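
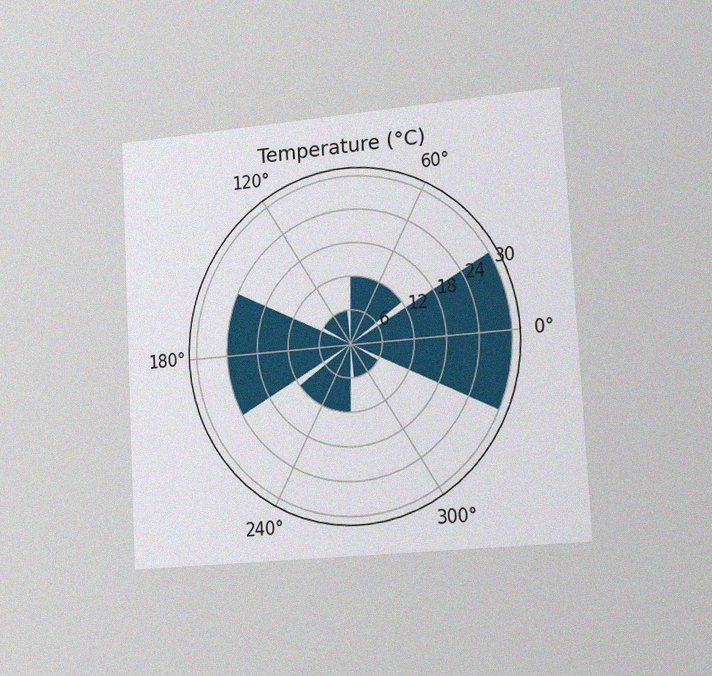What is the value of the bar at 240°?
The chart is tilted about 3° counter-clockwise and viewed slightly from the right, with some photo noise. The bar at 240° reaches 12°C on the radial axis.

12°C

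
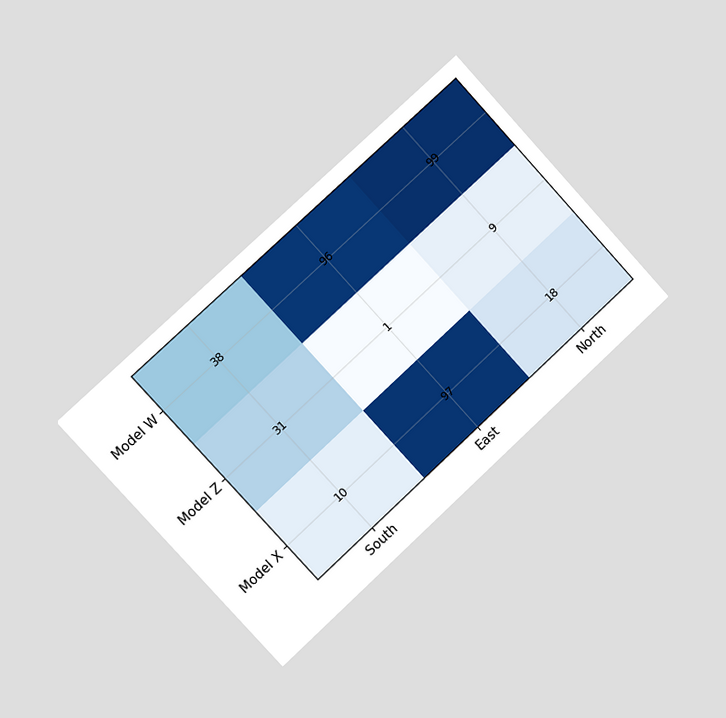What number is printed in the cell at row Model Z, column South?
The chart is tilted about 43° counter-clockwise and viewed slightly from the left. The (Model Z, South) cell reads 31.

31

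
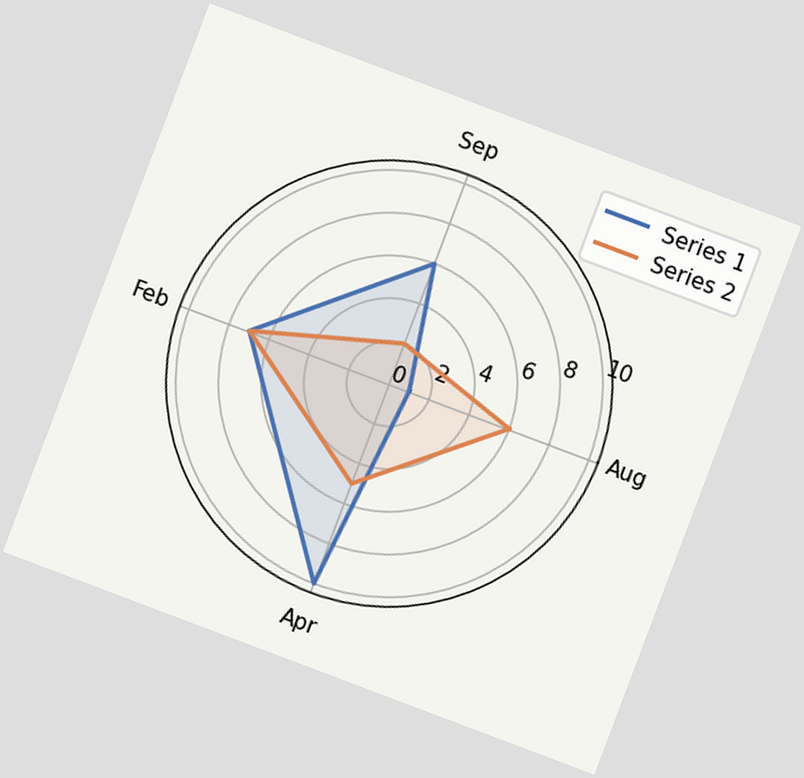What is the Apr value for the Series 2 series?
5

The chart is tilted about 21° clockwise. On the Apr axis, Series 2 reaches 5.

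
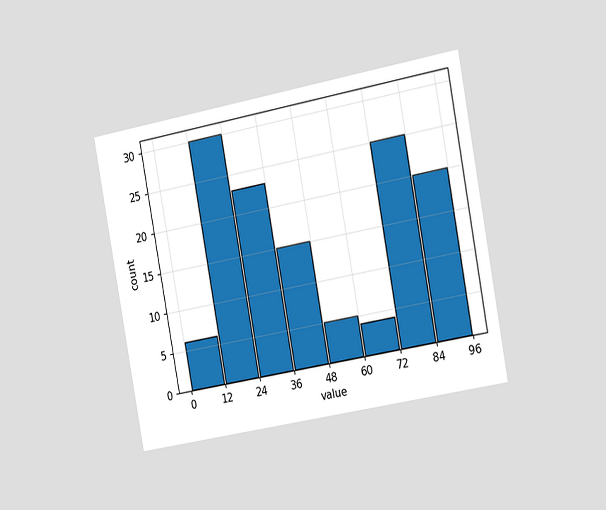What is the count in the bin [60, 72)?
4

The chart is tilted about 11° counter-clockwise and viewed slightly from the right. The [60, 72) bin has height 4.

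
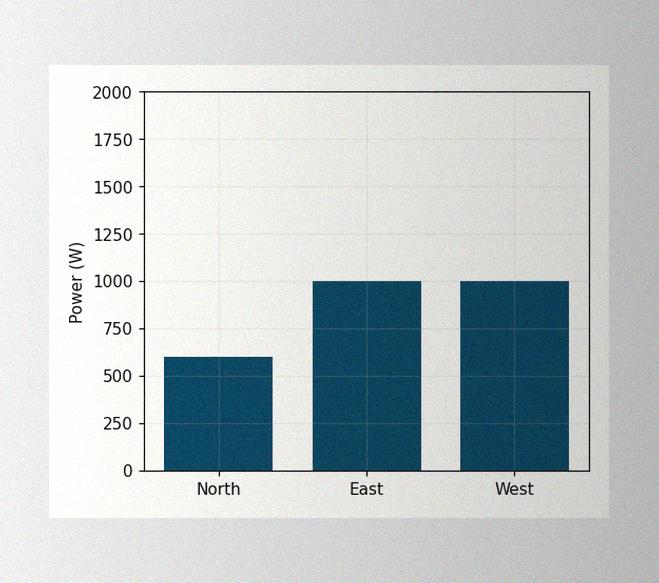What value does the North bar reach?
600W

The image has some photo noise and uneven lighting. Reading along the chart's y-axis, the North bar reaches 600W.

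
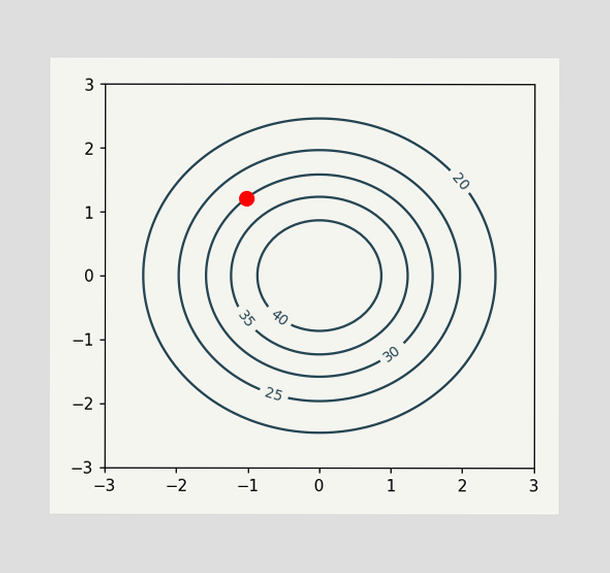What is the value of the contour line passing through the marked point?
The marked point sits on the contour labelled 30.

30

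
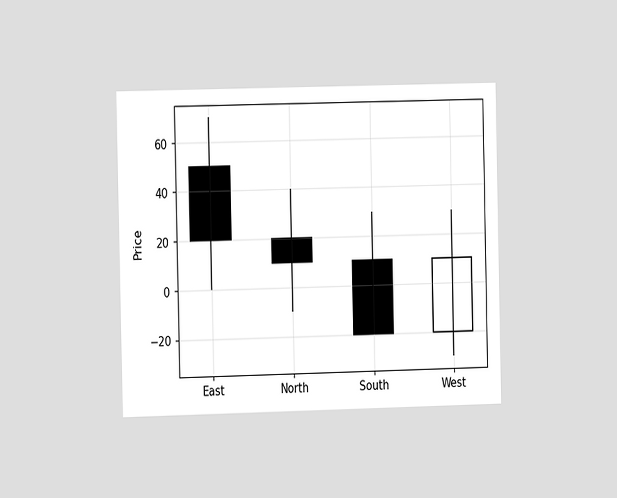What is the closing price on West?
The chart is viewed slightly from the left. The West candle closes at 10.

10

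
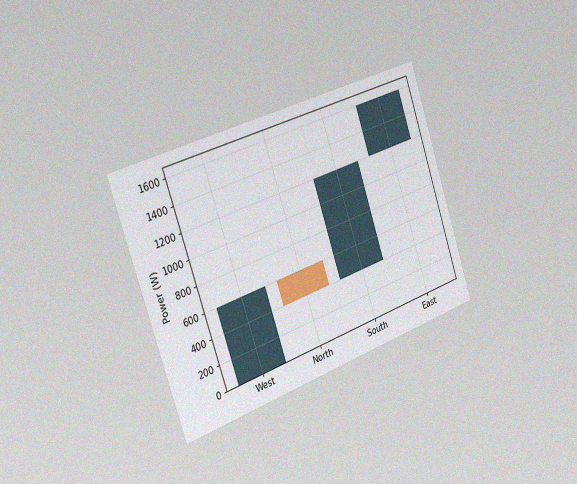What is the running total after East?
The chart is tilted about 19° counter-clockwise and viewed slightly from the left, with some photo noise. After East the running total reaches 1600W.

1600W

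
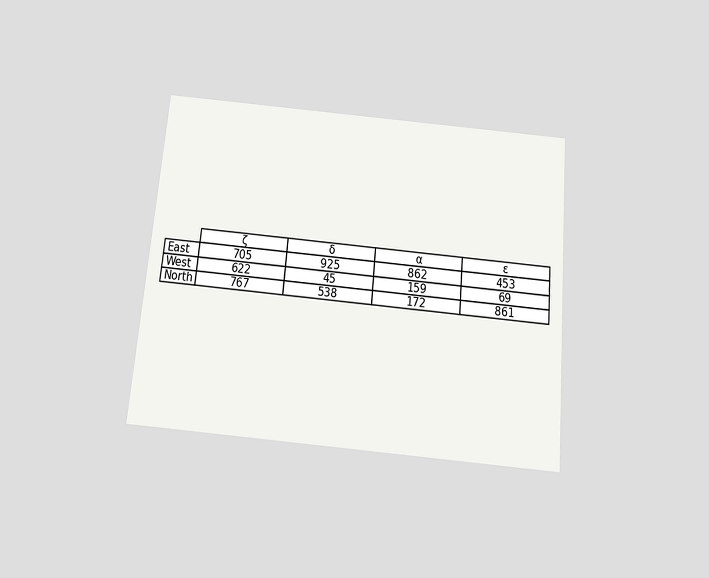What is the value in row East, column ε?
453

The chart is tilted about 5° clockwise and viewed slightly from below. The (East, ε) cell reads 453.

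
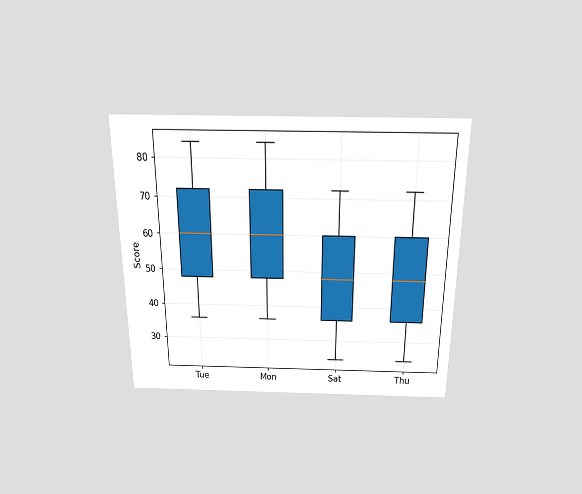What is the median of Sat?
48

The chart is viewed slightly from above. The median line in the Sat box sits at 48.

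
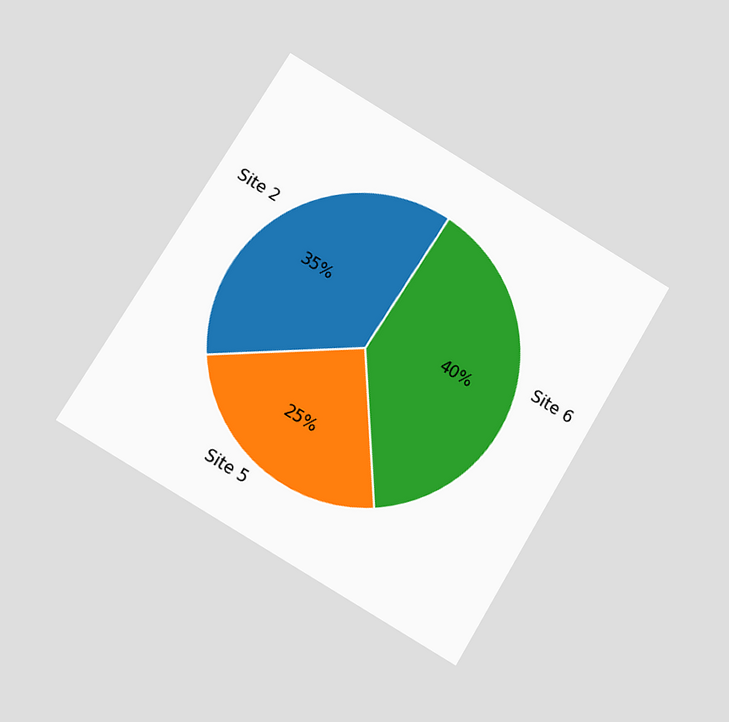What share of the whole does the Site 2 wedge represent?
35%

The chart is tilted about 31° clockwise and viewed at a slight angle. The Site 2 slice takes up 35% of the pie.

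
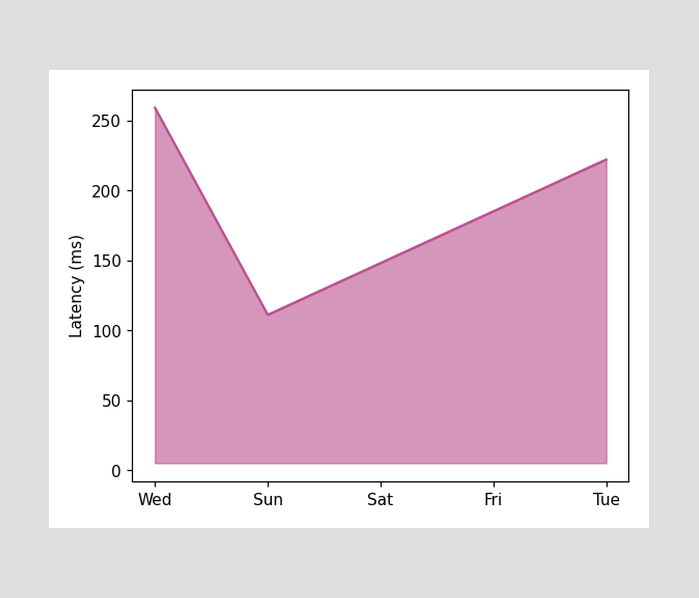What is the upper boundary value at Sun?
111ms

At Sun the upper boundary is at 111ms.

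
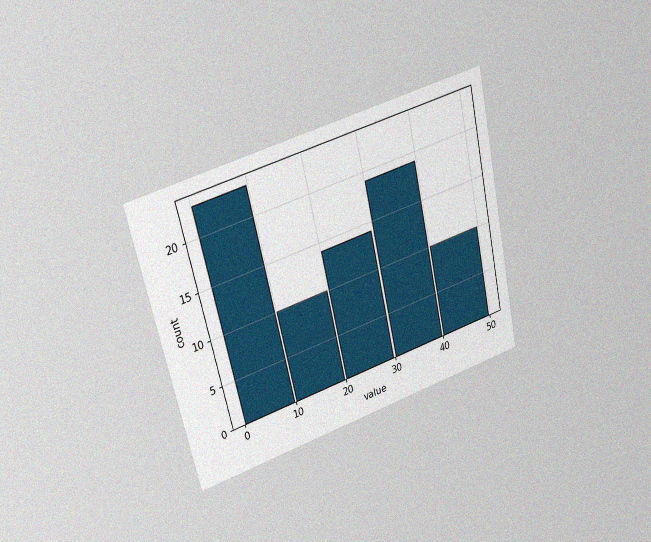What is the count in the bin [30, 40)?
19

The chart is tilted about 13° counter-clockwise and viewed at a slight angle, with some photo noise. The [30, 40) bin has height 19.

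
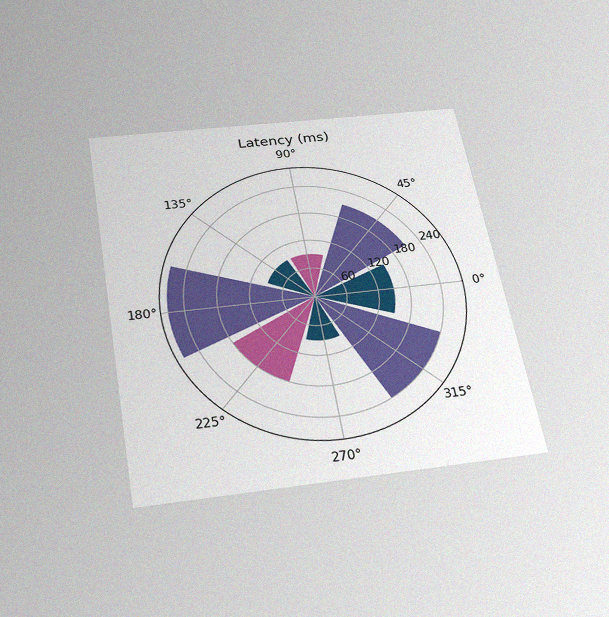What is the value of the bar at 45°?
210ms

The chart is tilted about 10° counter-clockwise and viewed slightly from below, with some photo noise. The bar at 45° reaches 210ms on the radial axis.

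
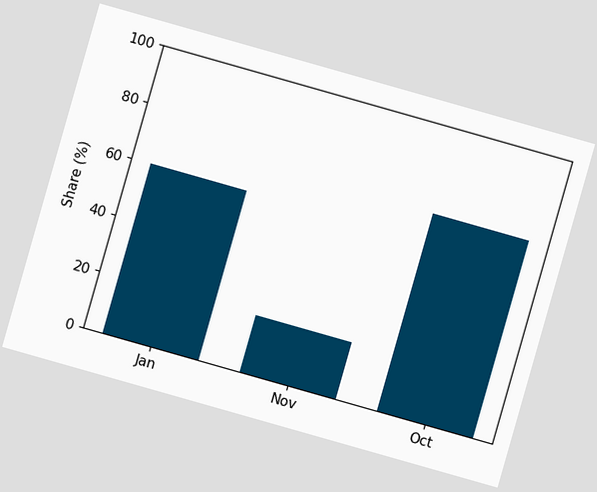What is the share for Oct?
The chart is tilted about 16° clockwise. Reading along the chart's y-axis, the Oct bar reaches 70%.

70%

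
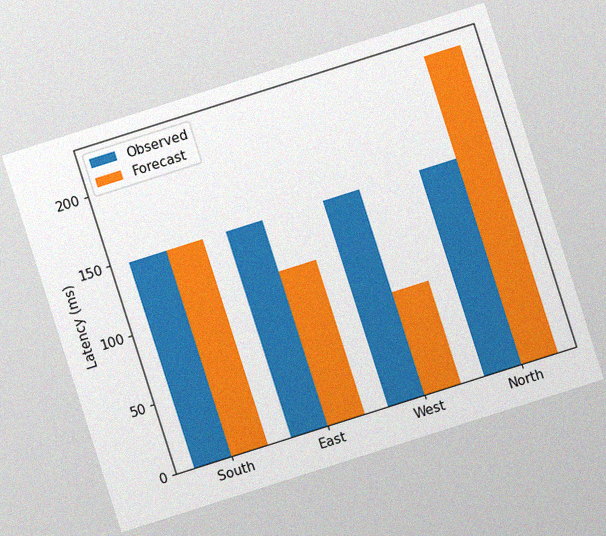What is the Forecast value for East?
The chart is tilted about 18° counter-clockwise, with some photo noise. The Forecast bar at East reaches 111ms on the y-axis.

111ms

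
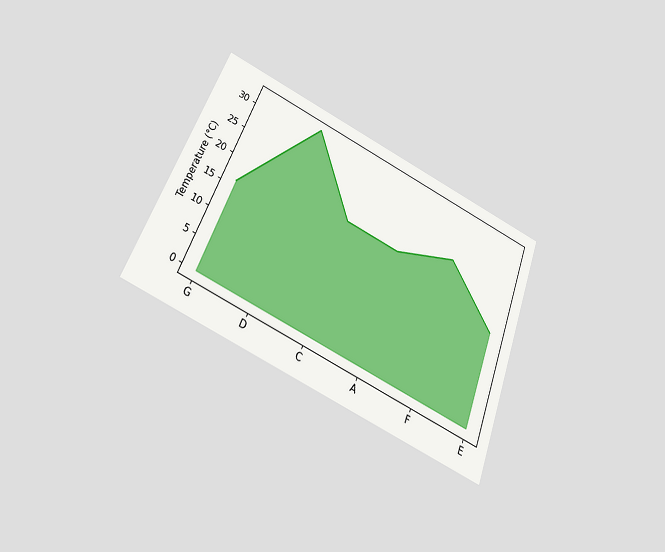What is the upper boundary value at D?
32°C

The chart is tilted about 22° clockwise and viewed slightly from below. At D the upper boundary is at 32°C.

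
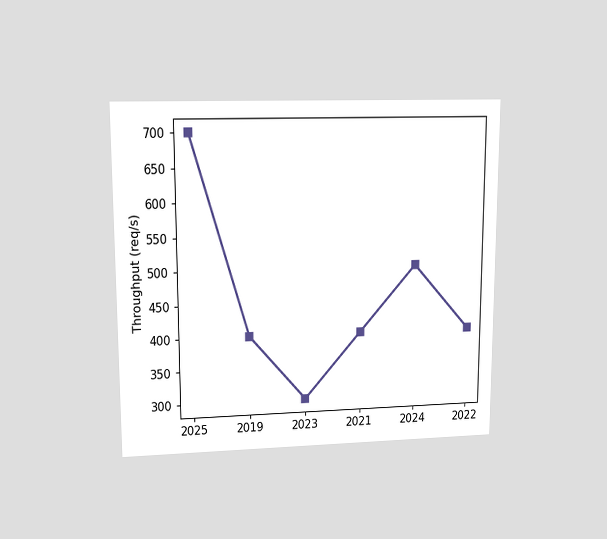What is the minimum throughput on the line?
The chart is viewed at a slight angle. The lowest point is at 2023, and reading across to the y-axis gives 300req/s.

300req/s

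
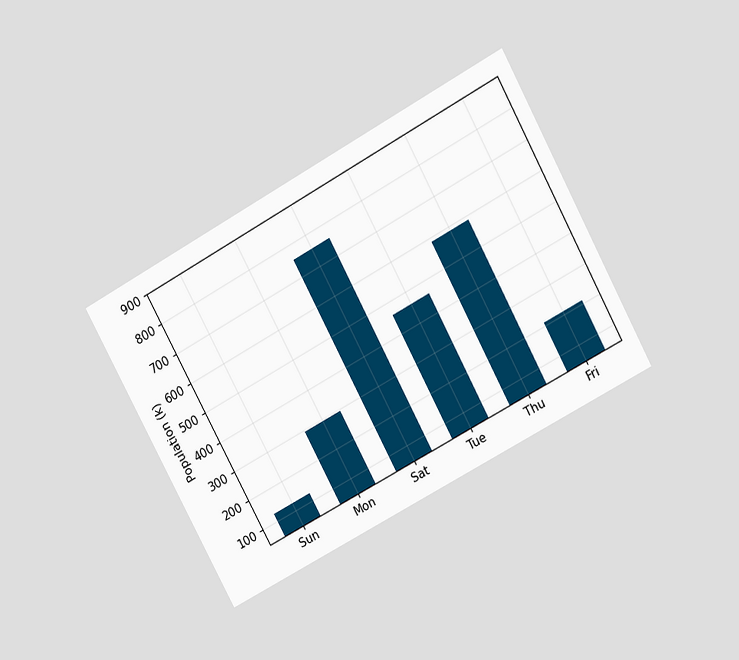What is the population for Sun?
The chart is tilted about 28° counter-clockwise and viewed at a slight angle. Reading along the chart's y-axis, the Sun bar reaches 126k.

126k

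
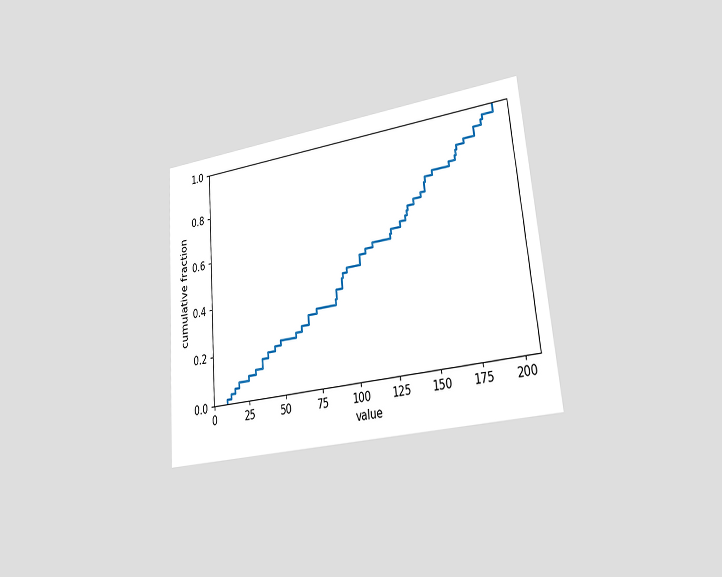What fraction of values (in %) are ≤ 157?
78%

The chart is tilted about 5° counter-clockwise and viewed slightly from the right. At x=157 the ECDF step is at 78%.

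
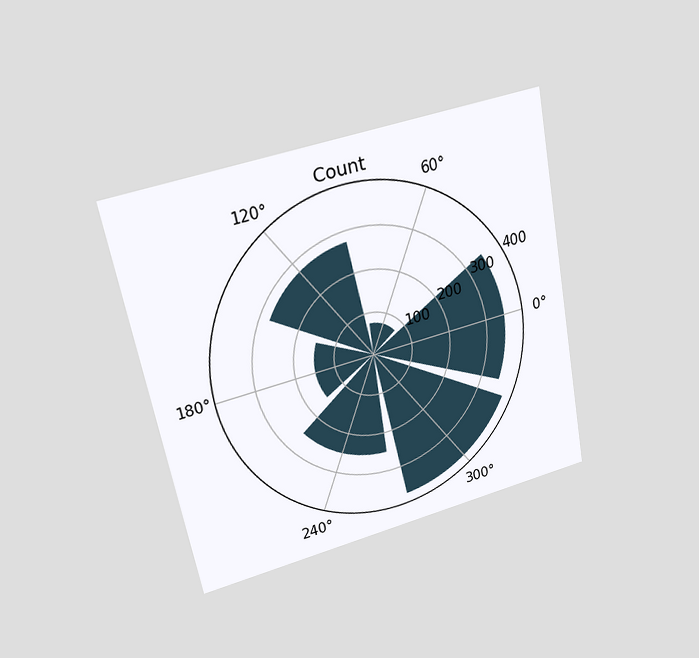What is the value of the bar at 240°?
250

The chart is tilted about 11° counter-clockwise and viewed at a slight angle. The bar at 240° reaches 250 on the radial axis.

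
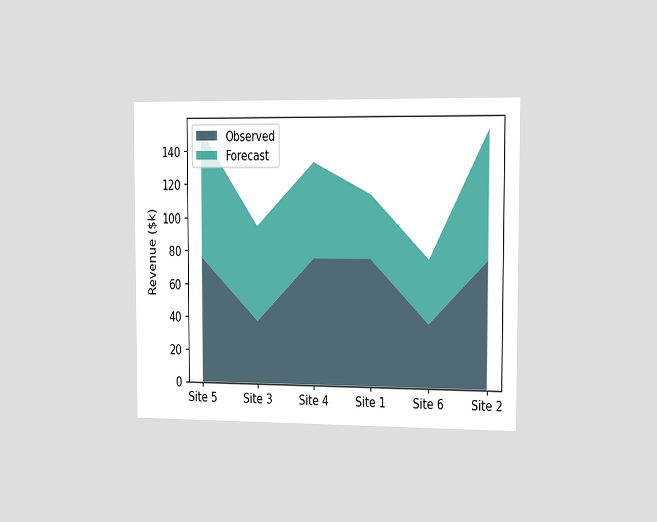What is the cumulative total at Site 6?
$76k

The chart is viewed slightly from the right. The stacked total at Site 6 reaches $76k.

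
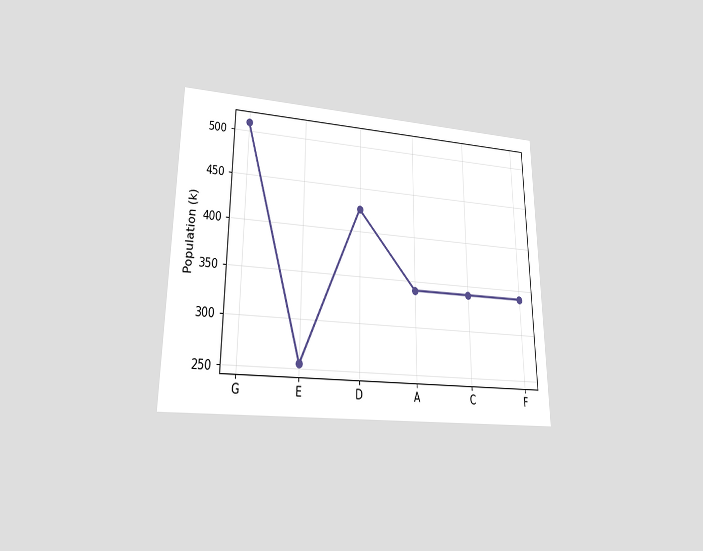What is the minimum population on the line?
The chart is viewed at a slight angle. The lowest point is at E, and reading across to the y-axis gives 255k.

255k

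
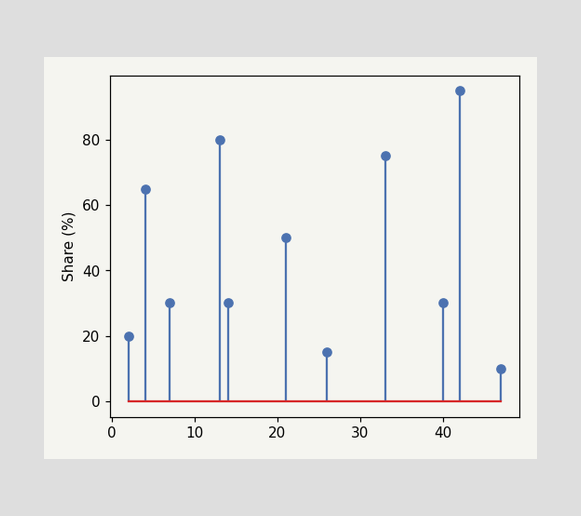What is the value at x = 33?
75%

The stem at x=33 reaches 75%.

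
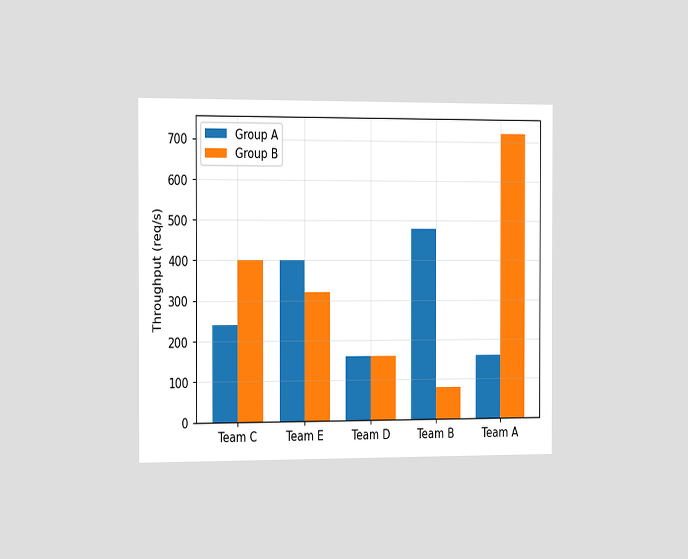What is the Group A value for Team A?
The chart is viewed slightly from the left. The Group A bar at Team A reaches 160req/s on the y-axis.

160req/s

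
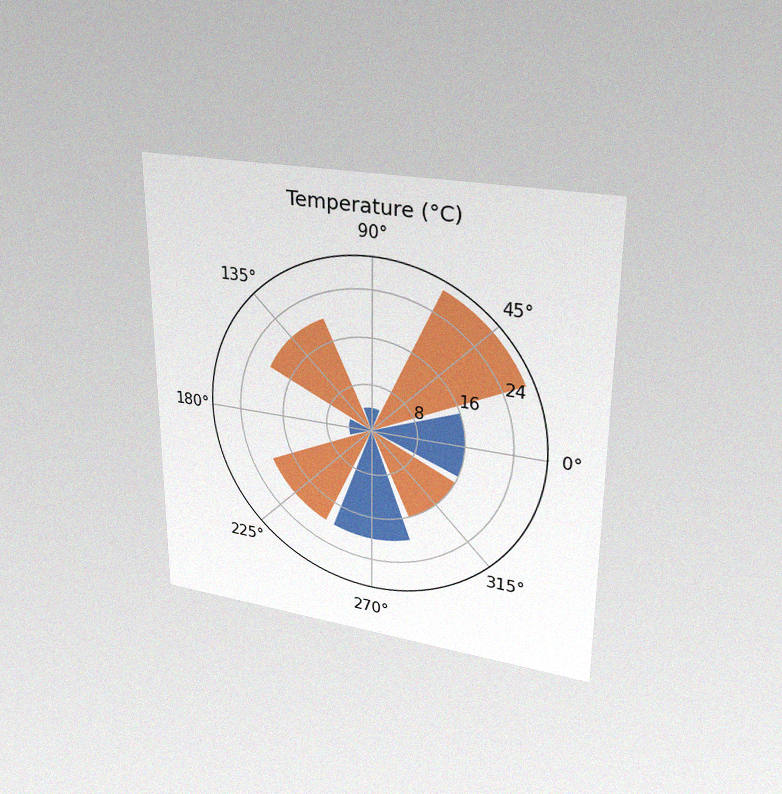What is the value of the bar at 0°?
16°C

The chart is viewed at a slight angle, with some photo noise. The bar at 0° reaches 16°C on the radial axis.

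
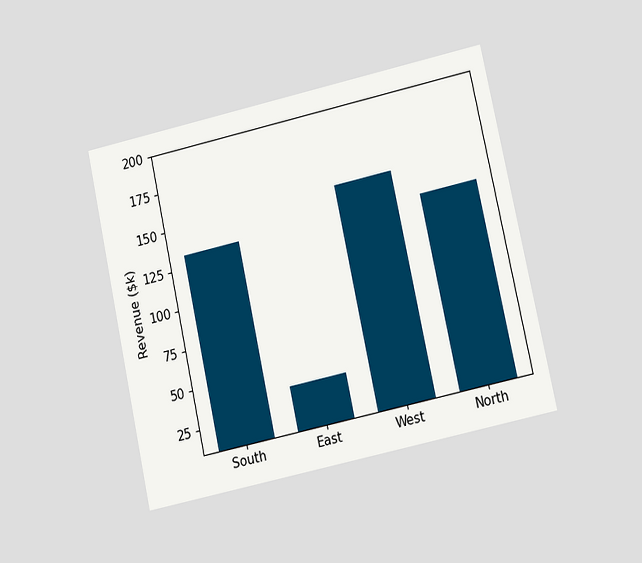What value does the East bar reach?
The chart is tilted about 12° counter-clockwise and viewed at a slight angle. Reading along the chart's y-axis, the East bar reaches $38k.

$38k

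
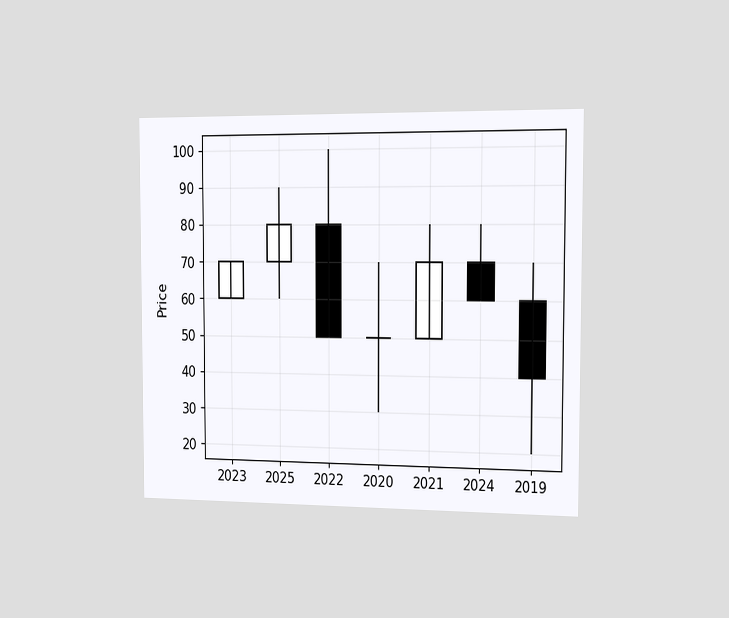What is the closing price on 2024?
60

The chart is viewed slightly from the right. The 2024 candle closes at 60.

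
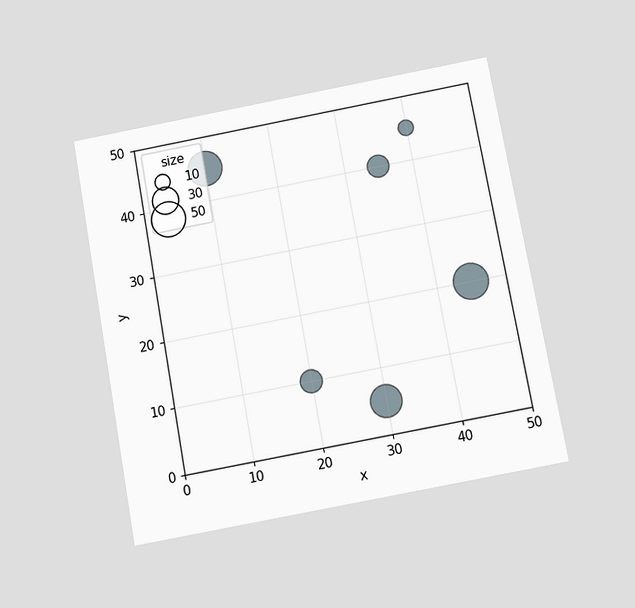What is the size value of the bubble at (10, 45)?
The chart is tilted about 10° counter-clockwise and viewed slightly from below. Matching the bubble at (10, 45) against the size legend gives 50.

50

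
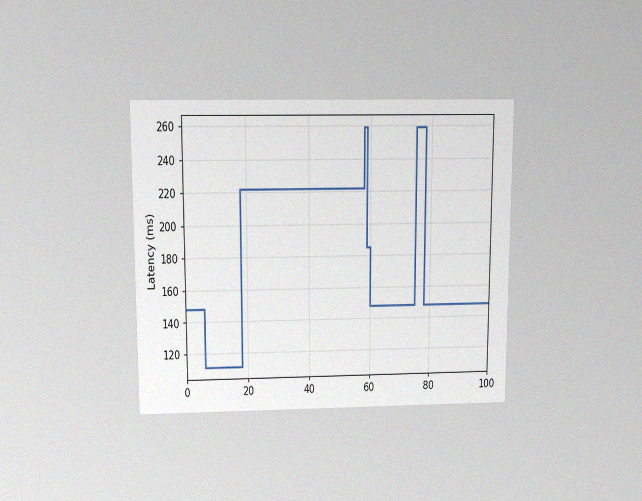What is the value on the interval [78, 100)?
148ms

The chart is viewed slightly from above, with some photo noise. On [78, 100) the step sits at 148ms.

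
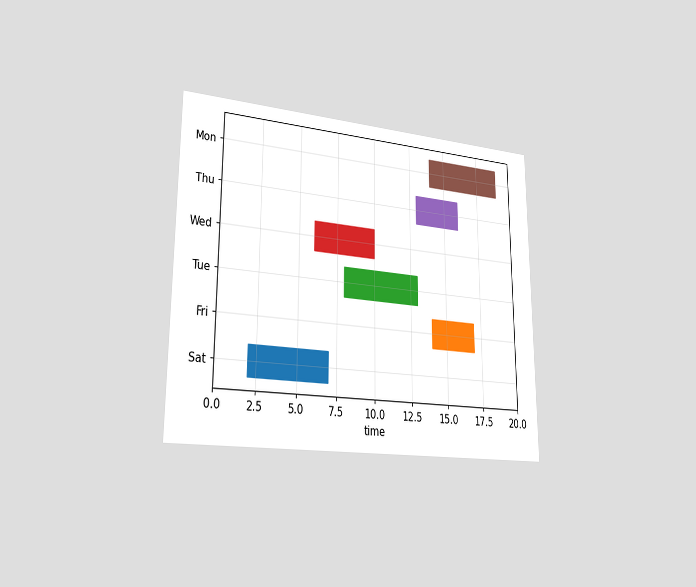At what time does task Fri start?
14

The chart is viewed slightly from the left. The Fri bar begins at t=14.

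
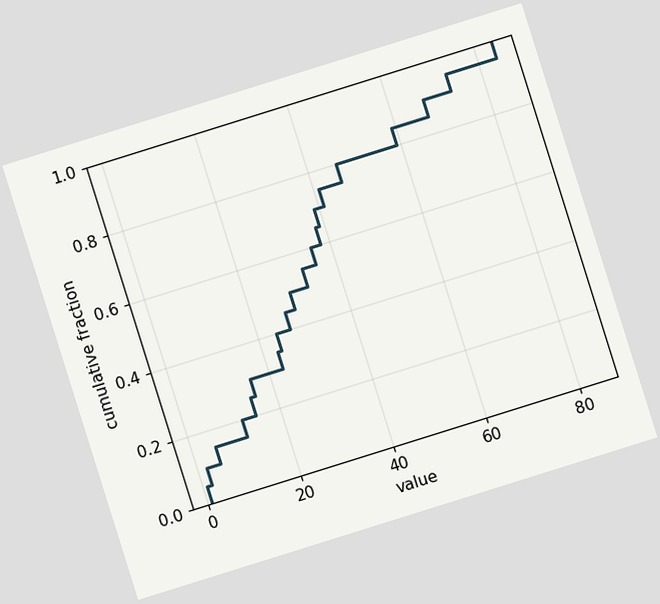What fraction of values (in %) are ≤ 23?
35%

The chart is tilted about 17° counter-clockwise. At x=23 the ECDF step is at 35%.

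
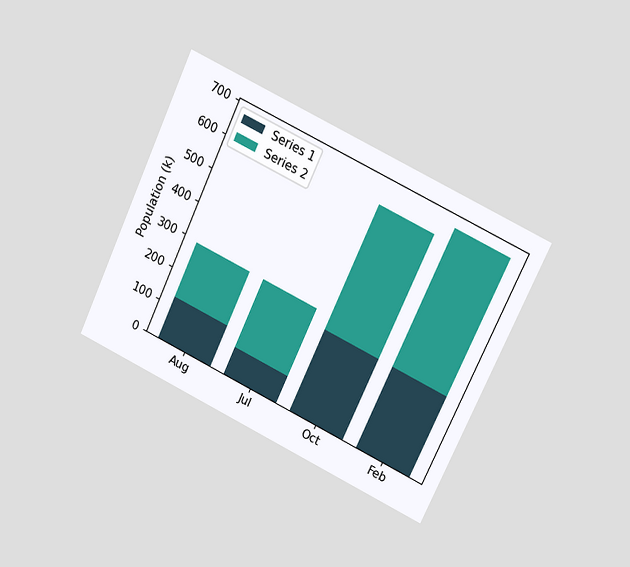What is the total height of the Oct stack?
630k

The chart is tilted about 25° clockwise and viewed at a slight angle. The Oct stack's top reaches 630k on the y-axis.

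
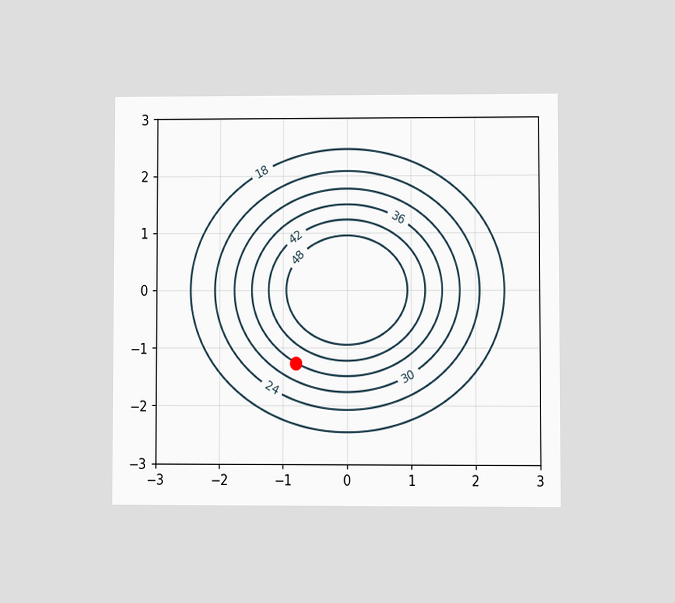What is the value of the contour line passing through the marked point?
The chart is viewed at a slight angle. The marked point sits on the contour labelled 36.

36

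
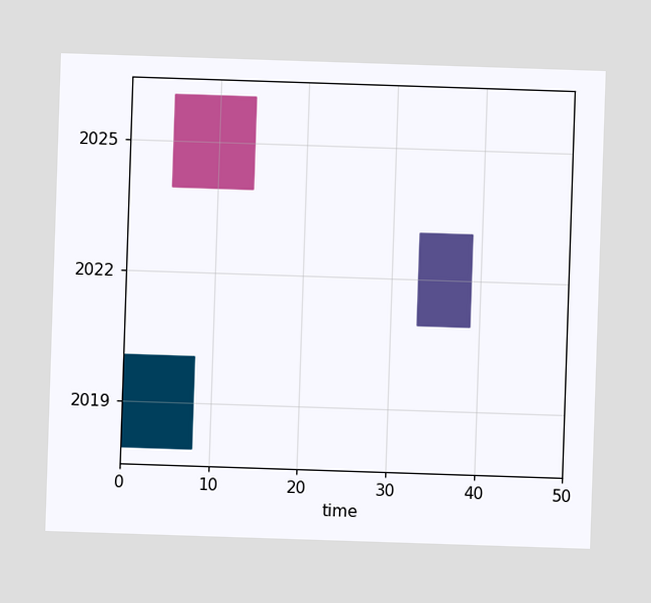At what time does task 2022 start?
The 2022 bar begins at t=33.

33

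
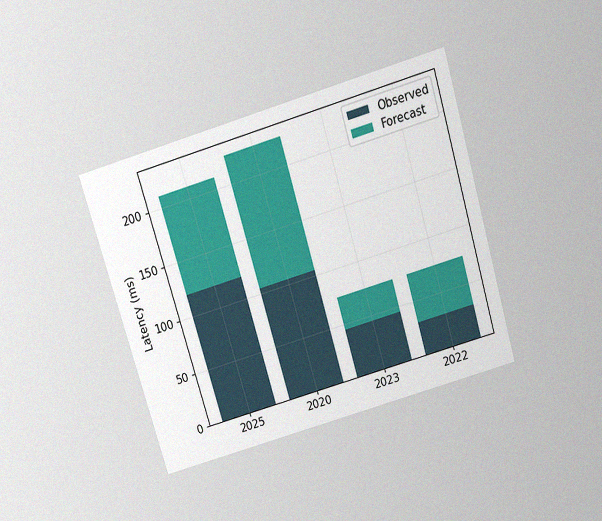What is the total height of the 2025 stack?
The chart is tilted about 17° counter-clockwise and viewed slightly from above, with some photo noise. The 2025 stack's top reaches 210ms on the y-axis.

210ms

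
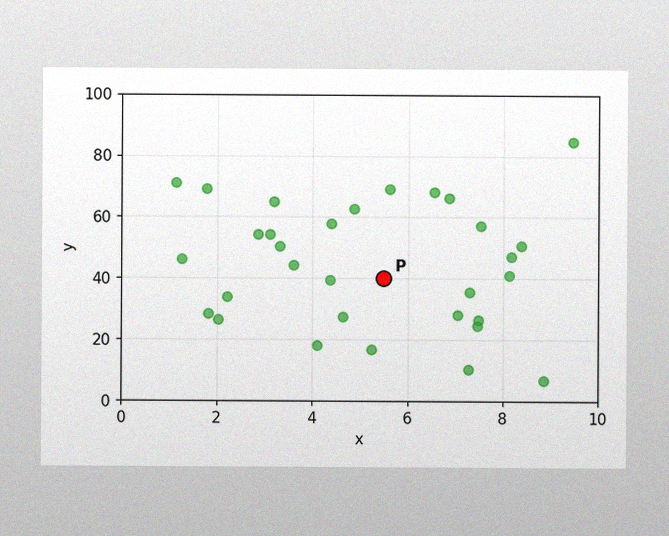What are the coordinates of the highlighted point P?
(5.5, 40)

The image has some photo noise and uneven lighting. Following the gridlines from P to each axis, P sits at (5.5, 40).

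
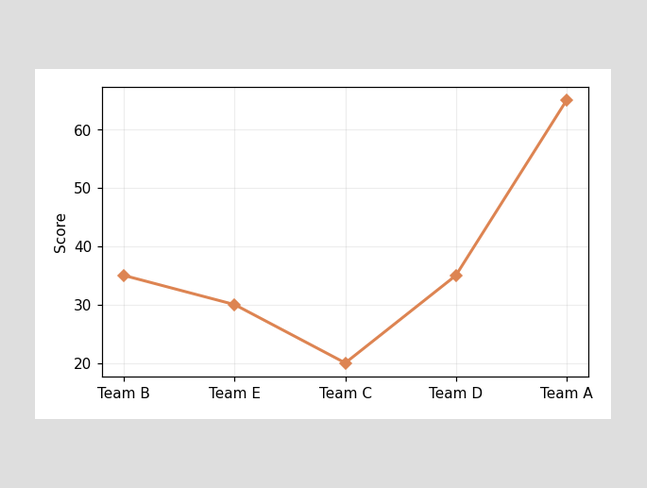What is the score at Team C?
At Team C, the line is at 20.

20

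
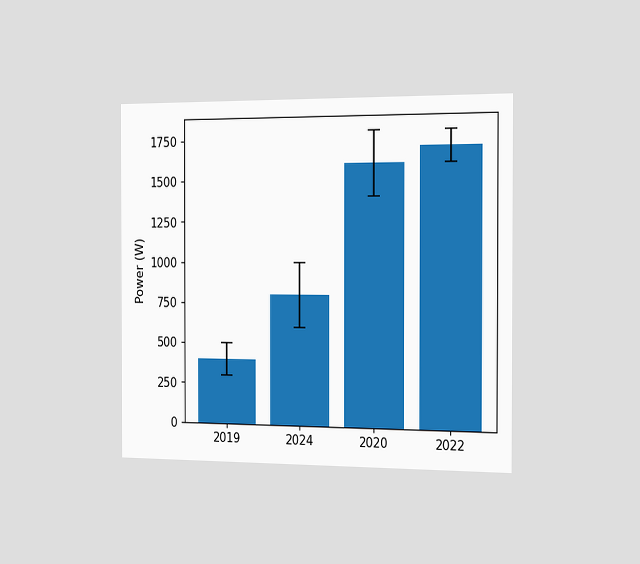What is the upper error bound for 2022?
1800W

The chart is viewed slightly from the right. The 2022 bar's upper whisker reaches 1800W.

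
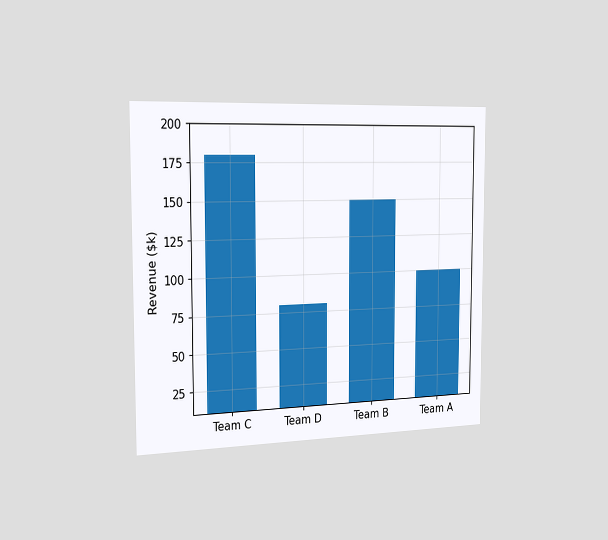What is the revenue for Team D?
The chart is viewed slightly from the left. Reading along the chart's y-axis, the Team D bar reaches $80k.

$80k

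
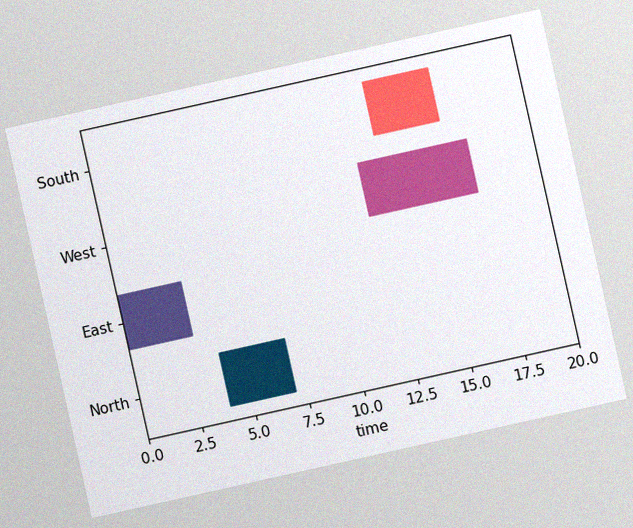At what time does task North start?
4

The chart is tilted about 13° counter-clockwise, with some photo noise. The North bar begins at t=4.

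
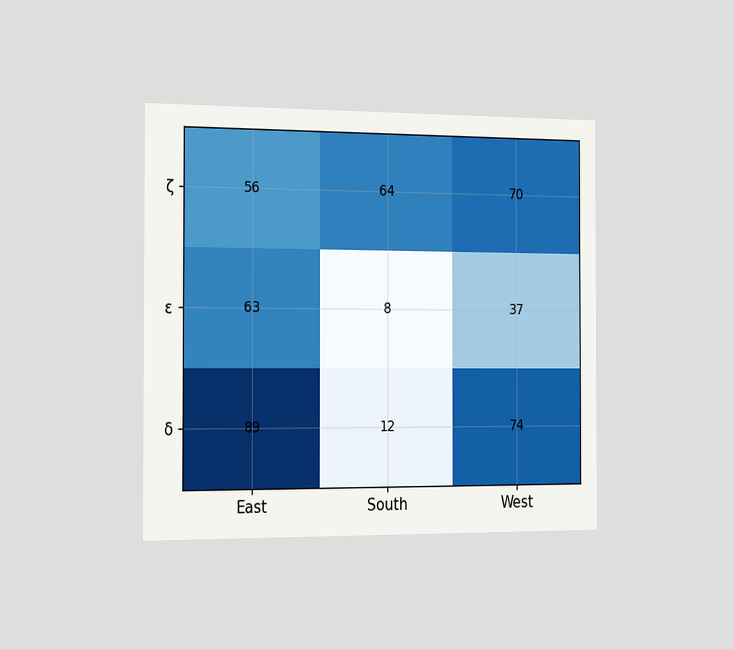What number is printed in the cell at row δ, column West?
The chart is viewed slightly from the left. The (δ, West) cell reads 74.

74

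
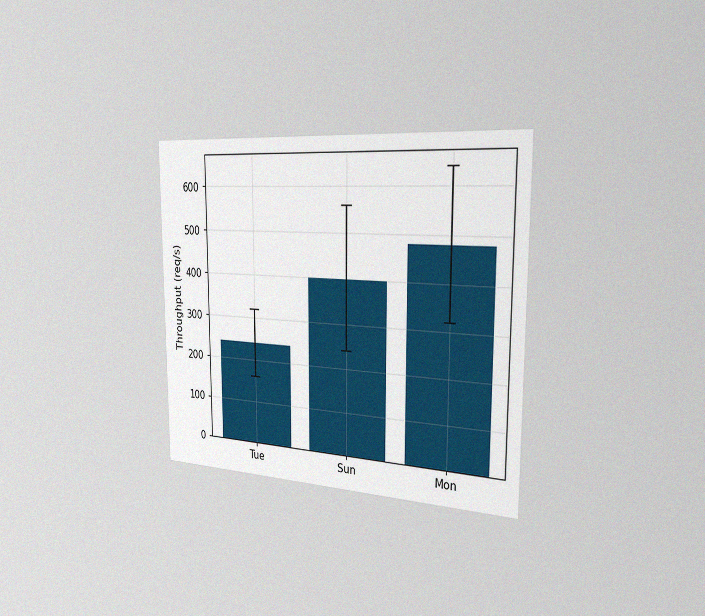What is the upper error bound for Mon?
640req/s

The chart is viewed slightly from the right, with some photo noise. The Mon bar's upper whisker reaches 640req/s.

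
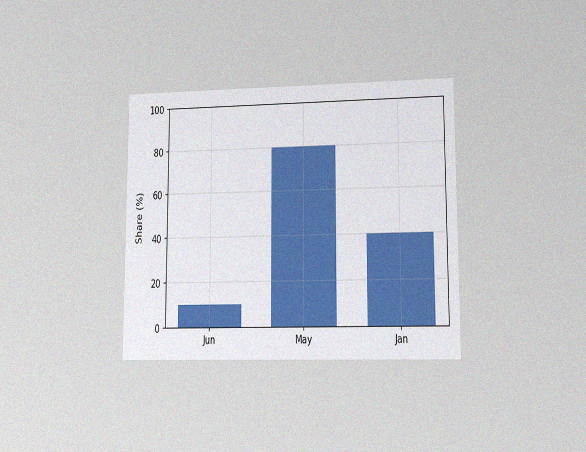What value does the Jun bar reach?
The chart is viewed at a slight angle, with some photo noise. Reading along the chart's y-axis, the Jun bar reaches 10%.

10%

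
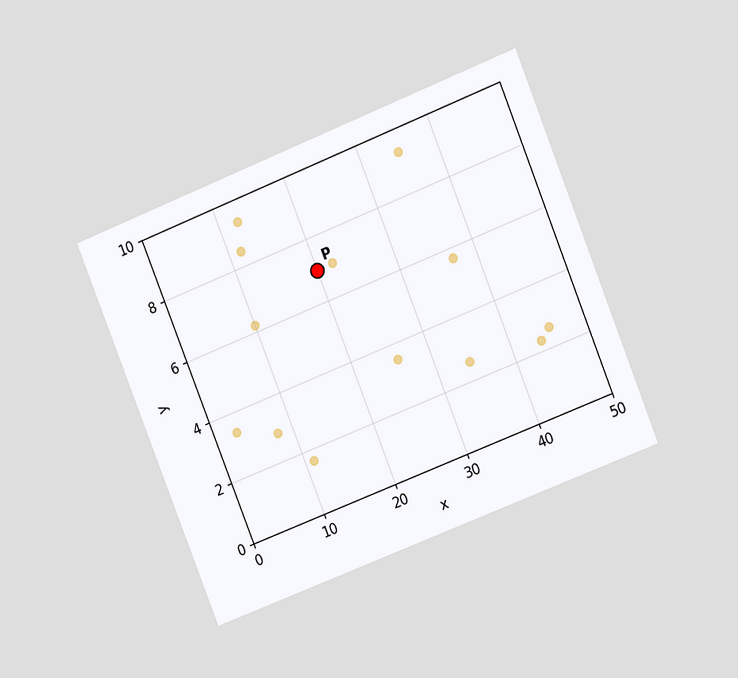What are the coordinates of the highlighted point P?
(20, 7)

The chart is tilted about 22° counter-clockwise and viewed at a slight angle. Following the gridlines from P to each axis, P sits at (20, 7).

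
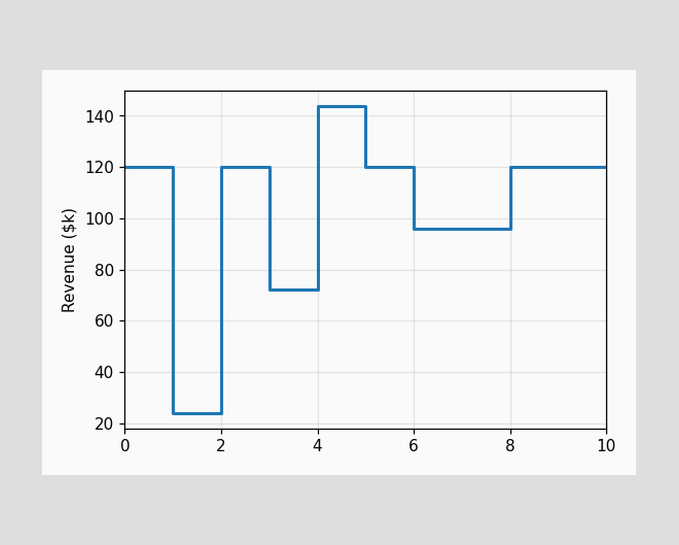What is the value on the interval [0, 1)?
On [0, 1) the step sits at $120k.

$120k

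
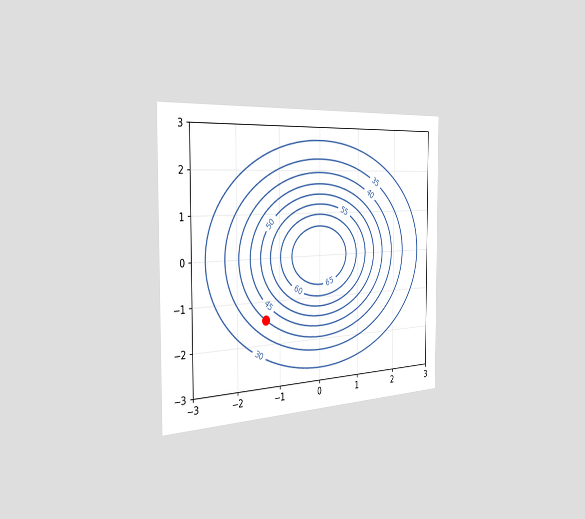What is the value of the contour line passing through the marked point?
40

The chart is viewed slightly from the left. The marked point sits on the contour labelled 40.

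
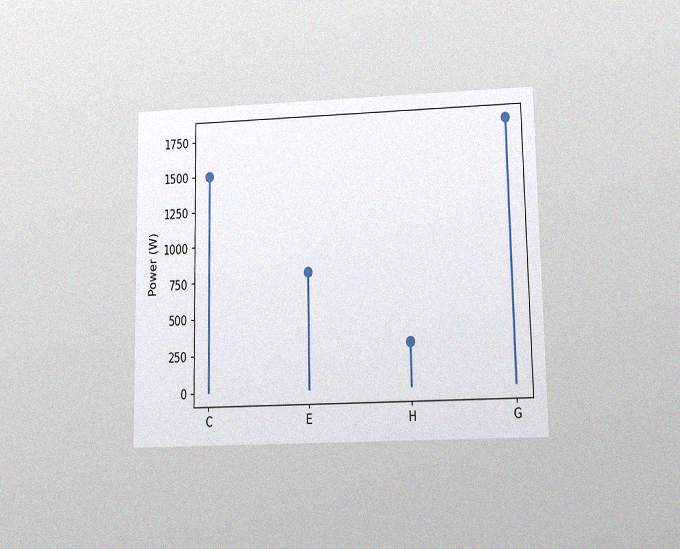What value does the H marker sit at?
300W

The chart is viewed at a slight angle, with some photo noise. The H marker sits at 300W.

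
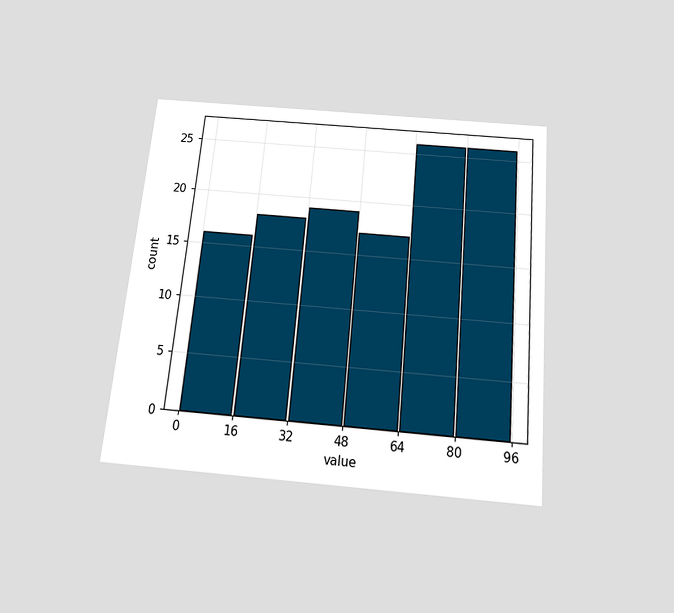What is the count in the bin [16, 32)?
The chart is tilted about 5° clockwise and viewed slightly from below. The [16, 32) bin has height 18.

18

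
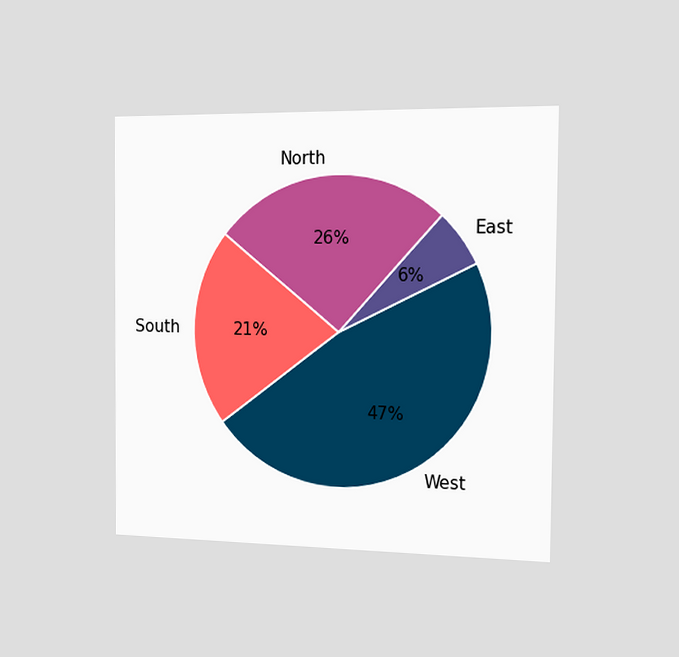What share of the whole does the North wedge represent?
26%

The chart is viewed slightly from the right. The North slice takes up 26% of the pie.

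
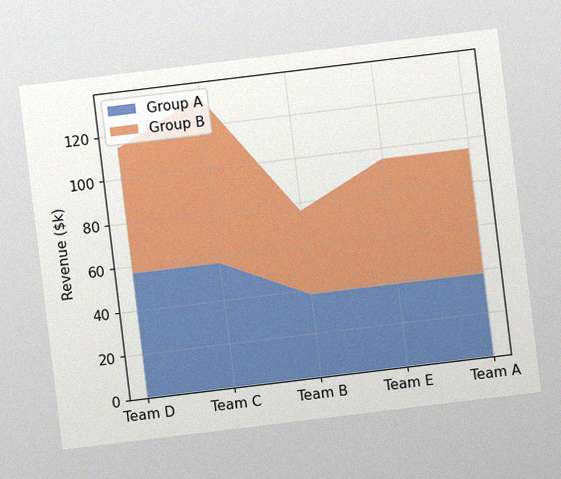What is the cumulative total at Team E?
The chart is tilted about 7° counter-clockwise, with some photo noise. The stacked total at Team E reaches $95k.

$95k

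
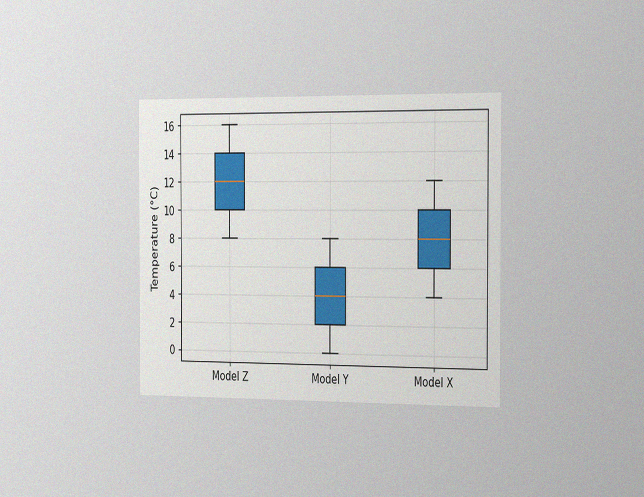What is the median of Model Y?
The chart is viewed slightly from the right, with some photo noise. The median line in the Model Y box sits at 4°C.

4°C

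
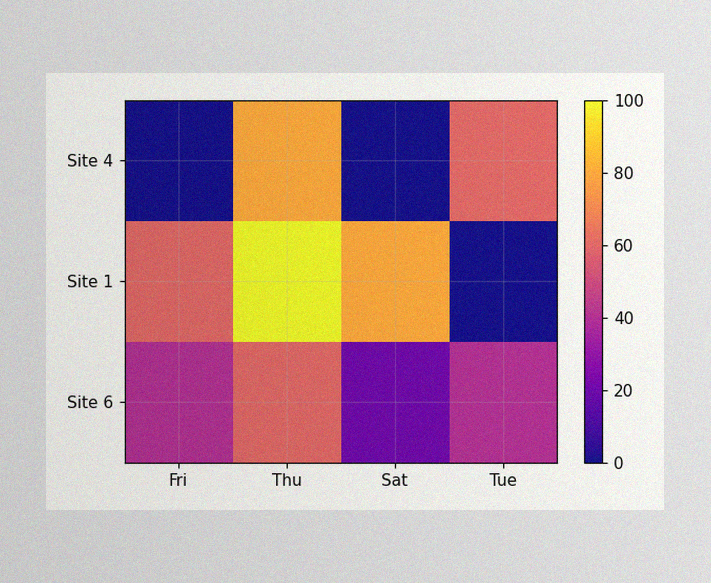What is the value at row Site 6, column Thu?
60

The image has some photo noise and uneven lighting. Matching cell (Site 6, Thu) against the colorbar gives 60.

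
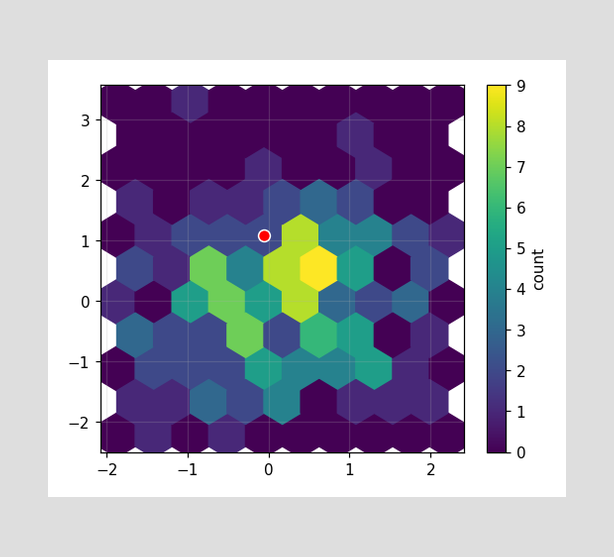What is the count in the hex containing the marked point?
2

The marked hex reads 2 on the colorbar.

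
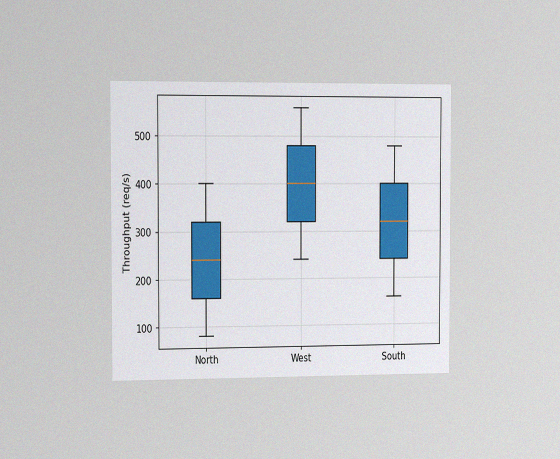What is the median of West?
The chart is viewed slightly from the left, with some photo noise. The median line in the West box sits at 400req/s.

400req/s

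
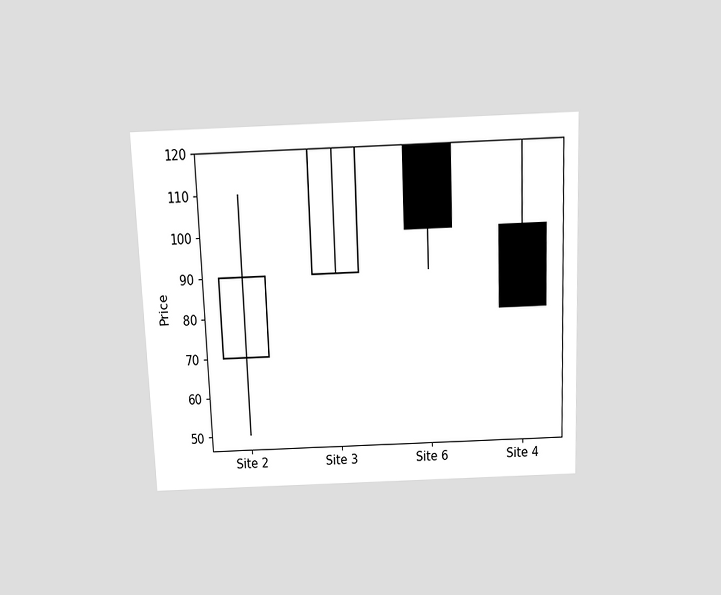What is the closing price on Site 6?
The chart is tilted about 2° counter-clockwise and viewed slightly from above. The Site 6 candle closes at 100.

100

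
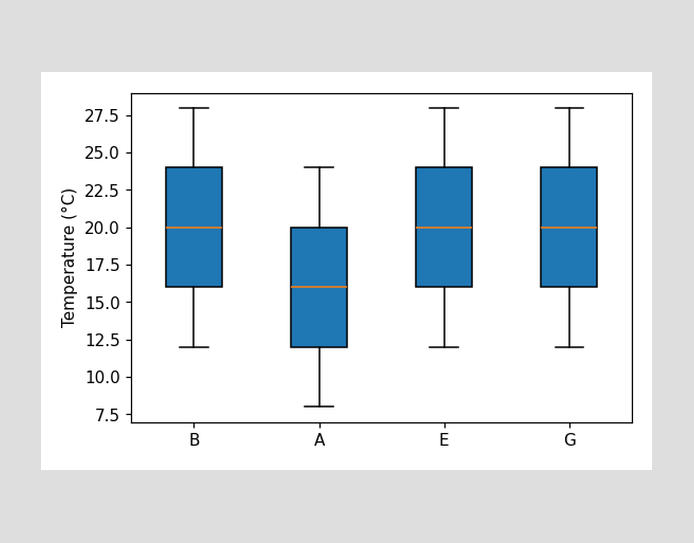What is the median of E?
20°C

The median line in the E box sits at 20°C.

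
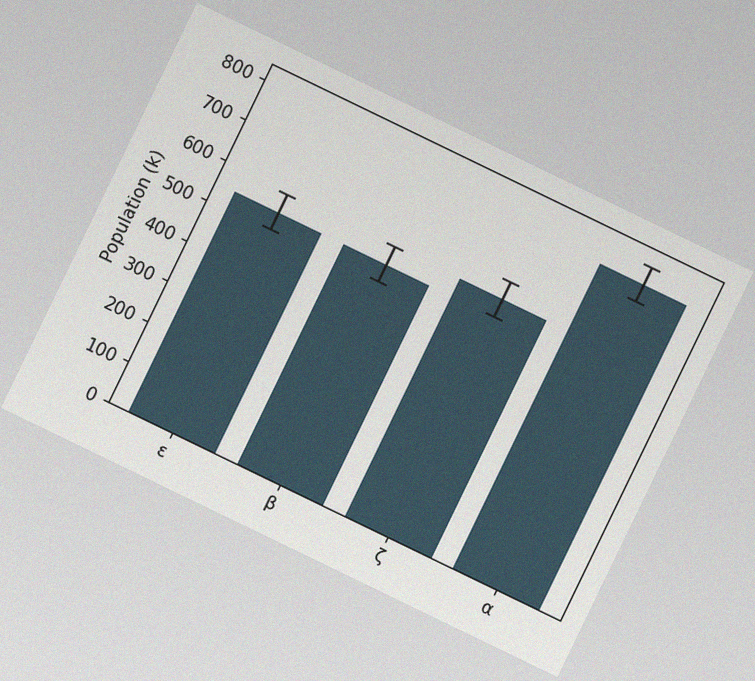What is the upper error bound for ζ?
630k

The chart is tilted about 26° clockwise, with some photo noise. The ζ bar's upper whisker reaches 630k.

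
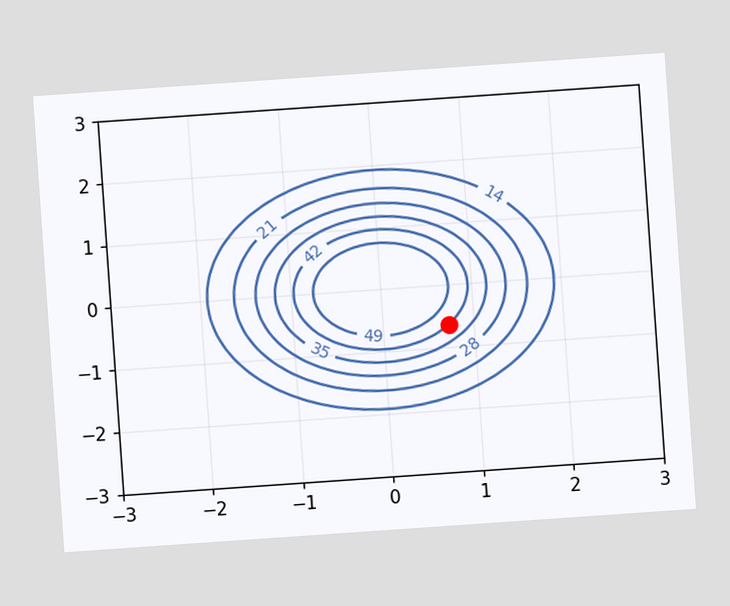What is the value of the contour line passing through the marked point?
The chart is tilted about 4° counter-clockwise. The marked point sits on the contour labelled 42.

42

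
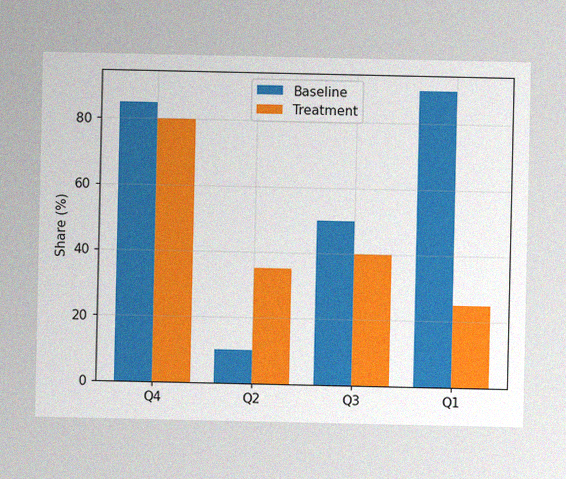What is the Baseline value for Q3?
50%

The image has some photo noise and uneven lighting. The Baseline bar at Q3 reaches 50% on the y-axis.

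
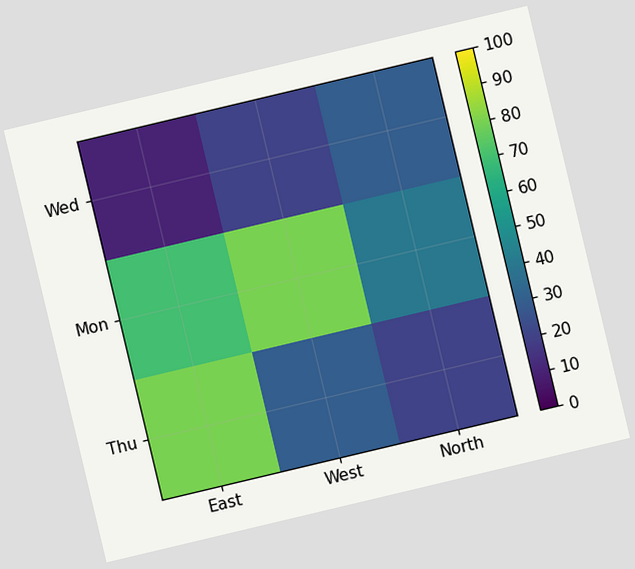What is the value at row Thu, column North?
20

The chart is tilted about 13° counter-clockwise. Matching cell (Thu, North) against the colorbar gives 20.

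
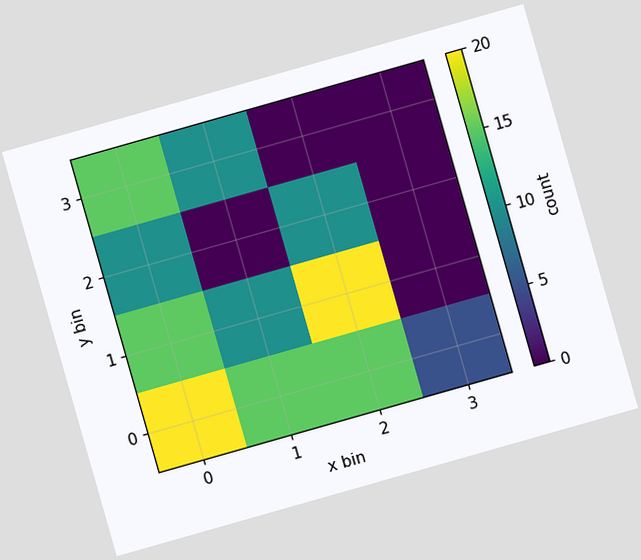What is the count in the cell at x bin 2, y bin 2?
10

The chart is tilted about 16° counter-clockwise. Matching the cell (2, 2) against the colorbar gives 10.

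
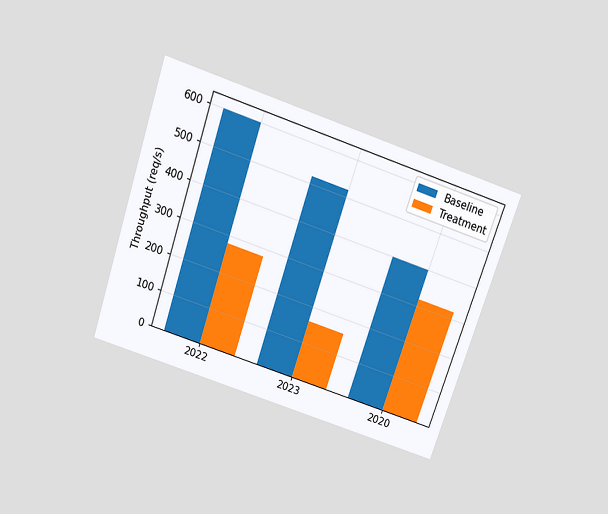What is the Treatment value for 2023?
160req/s

The chart is tilted about 19° clockwise and viewed slightly from above. The Treatment bar at 2023 reaches 160req/s on the y-axis.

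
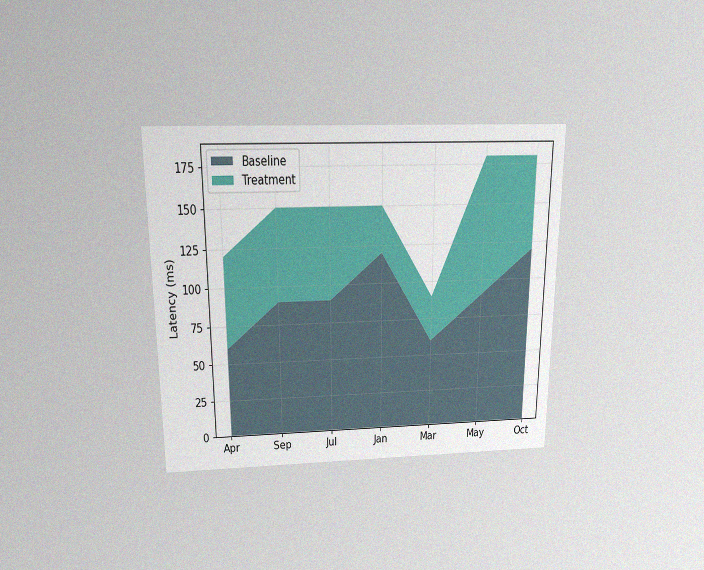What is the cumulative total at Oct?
180ms

The chart is viewed slightly from above, with some photo noise. The stacked total at Oct reaches 180ms.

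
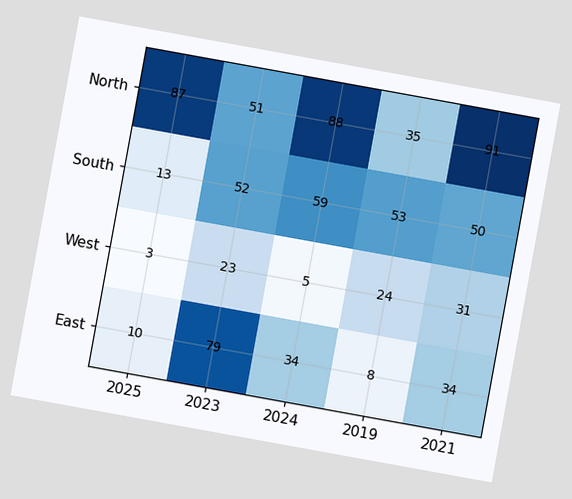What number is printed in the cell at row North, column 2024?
88

The chart is tilted about 10° clockwise. The (North, 2024) cell reads 88.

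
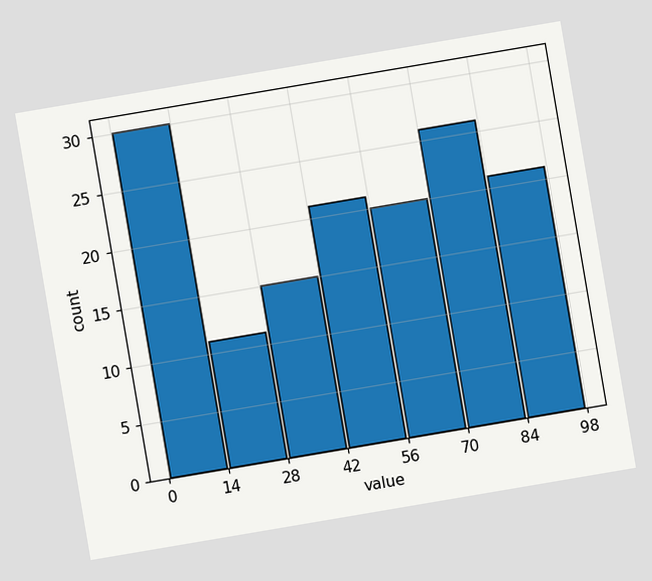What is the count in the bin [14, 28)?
The chart is tilted about 10° counter-clockwise. The [14, 28) bin has height 11.

11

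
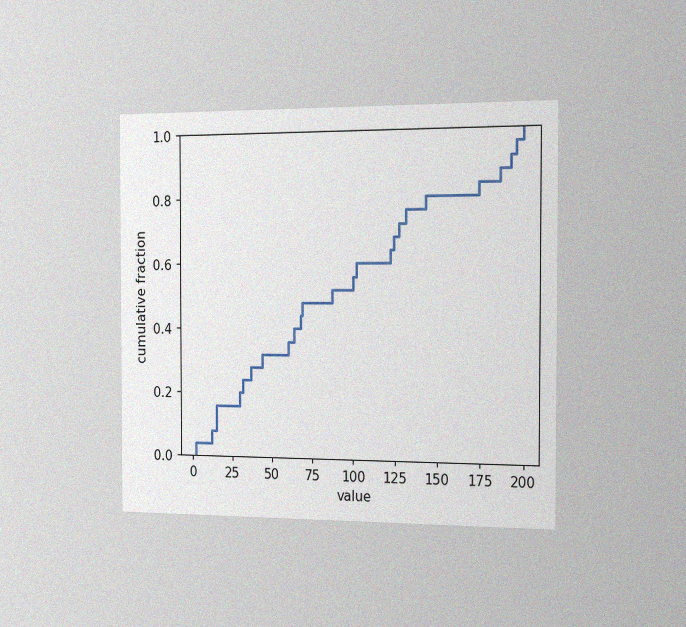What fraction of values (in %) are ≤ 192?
92%

The chart is viewed slightly from the right, with some photo noise. At x=192 the ECDF step is at 92%.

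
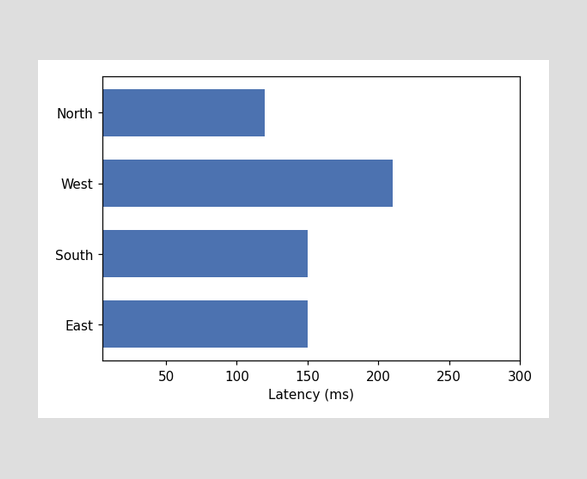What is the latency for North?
Reading along the chart's x-axis, the North bar reaches 120ms.

120ms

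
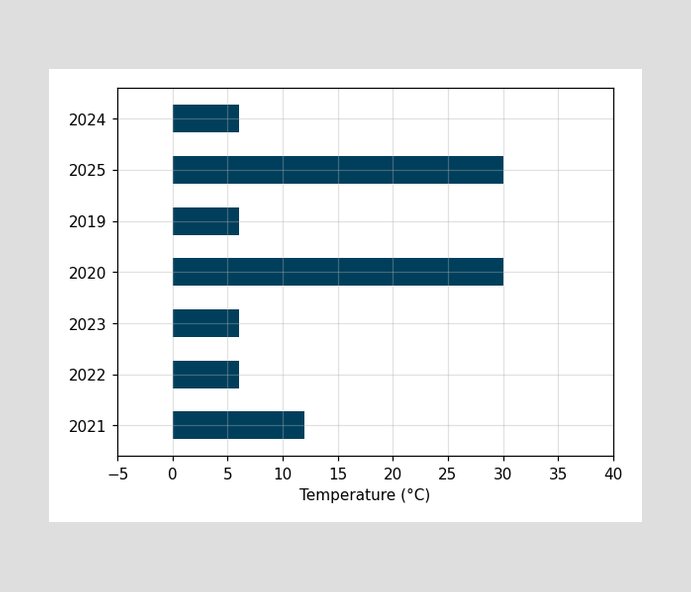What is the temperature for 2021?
12°C

Reading along the chart's x-axis, the 2021 bar reaches 12°C.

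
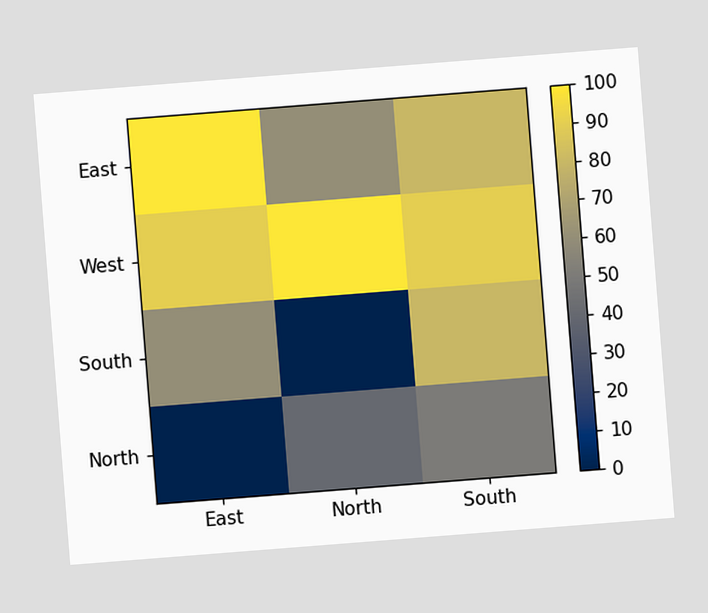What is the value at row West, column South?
The chart is tilted about 4° counter-clockwise. Matching cell (West, South) against the colorbar gives 90.

90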